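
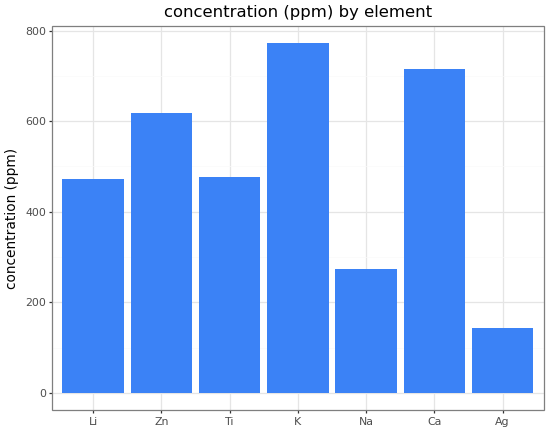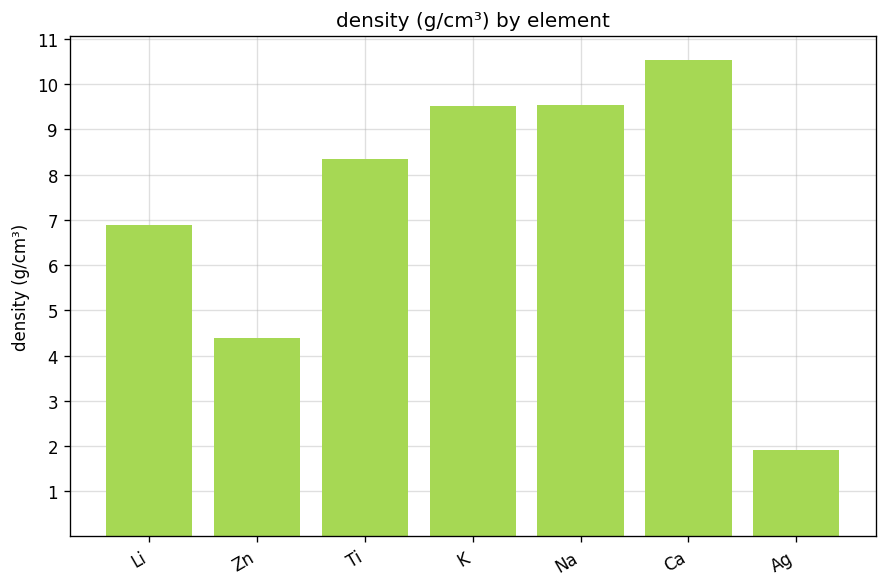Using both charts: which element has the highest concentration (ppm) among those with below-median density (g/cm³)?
Zn

Chart 2 median density (g/cm³) ≈ 8; below-median elements: Li, Zn, Ag. Among those, Zn has the highest concentration (ppm) (≈ 600).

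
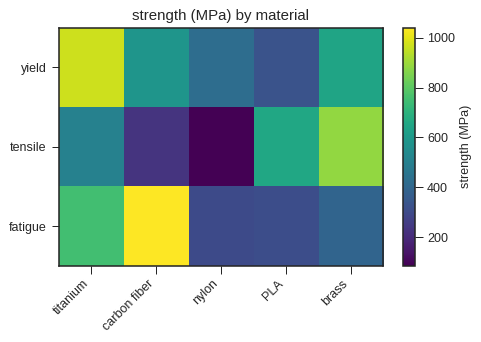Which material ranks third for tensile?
Top 4 for tensile: brass ≈ 900, PLA ≈ 700, titanium ≈ 500, carbon fiber ≈ 200.

titanium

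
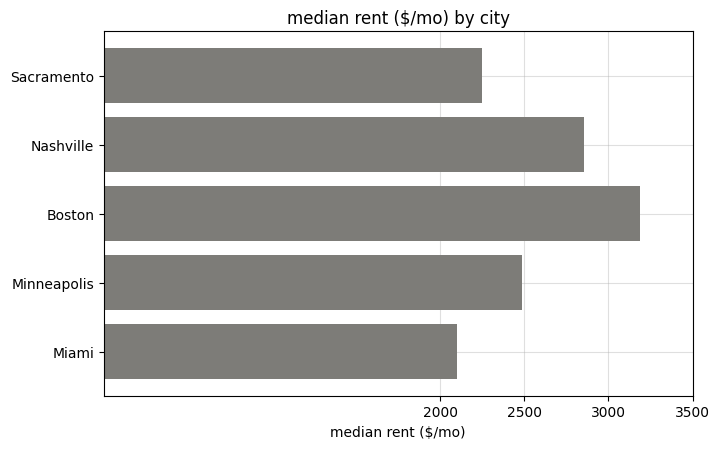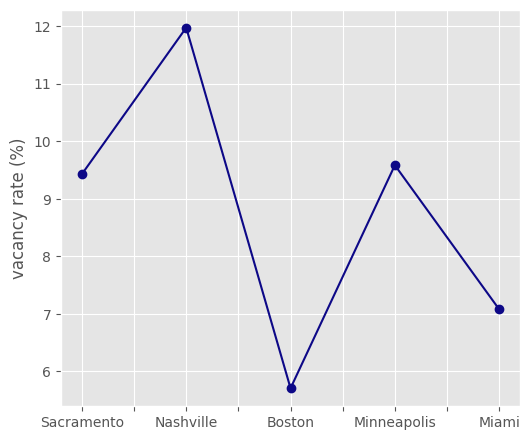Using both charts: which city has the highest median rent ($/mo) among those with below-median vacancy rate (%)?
Chart 2 median vacancy rate (%) ≈ 10; below-median cities: Boston, Miami. Among those, Boston has the highest median rent ($/mo) (≈ 3000).

Boston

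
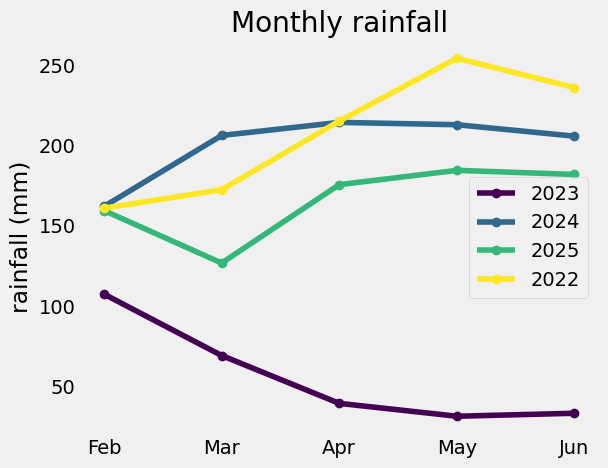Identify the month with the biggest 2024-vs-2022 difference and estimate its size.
May: 2024 ≈ 220, 2022 ≈ 260 → gap ≈ 40. Next-largest (Mar) is only ≈ 20.

May, ≈ 40 mm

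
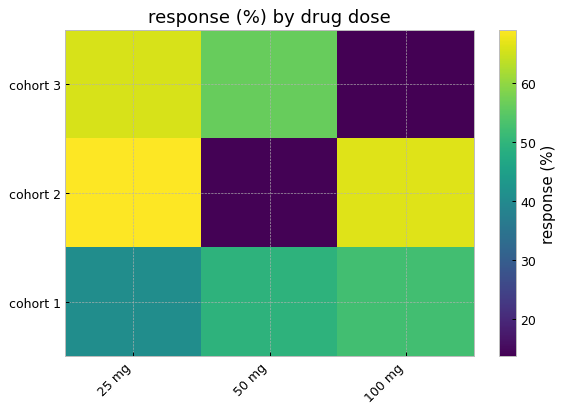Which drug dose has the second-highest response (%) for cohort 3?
50 mg

Top 3 for cohort 3: 25 mg ≈ 65, 50 mg ≈ 55, 100 mg ≈ 15.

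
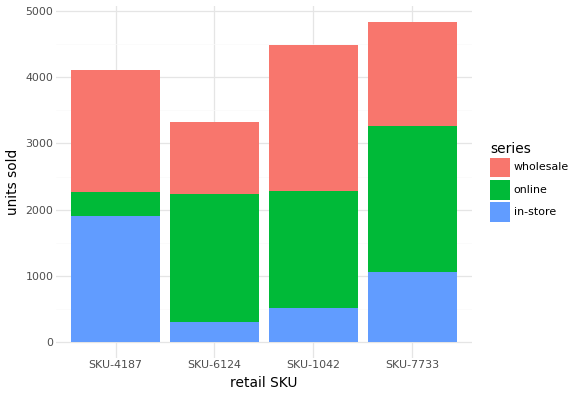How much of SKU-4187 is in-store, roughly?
in-store top ≈ 2000, bottom ≈ 0; segment ≈ 2000.

≈ 2000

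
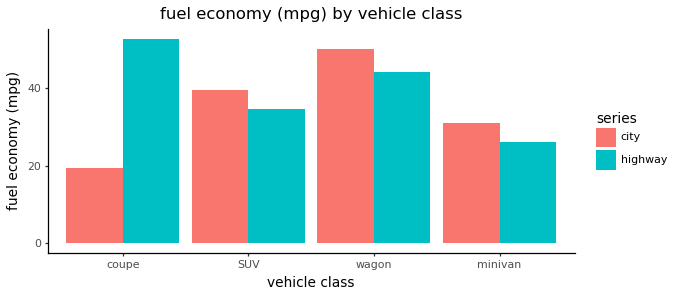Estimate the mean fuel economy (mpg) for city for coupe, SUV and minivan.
(20 + 40 + 30) / 3 ≈ 30.

≈ 30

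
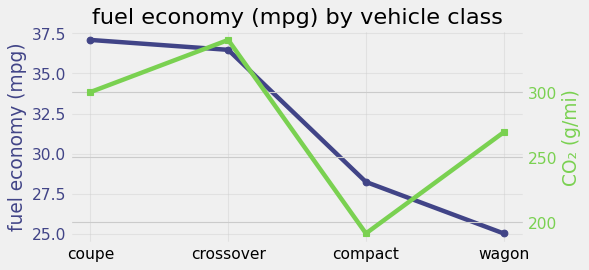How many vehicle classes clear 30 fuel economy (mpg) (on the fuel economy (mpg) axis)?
2

Above 30: coupe, crossover.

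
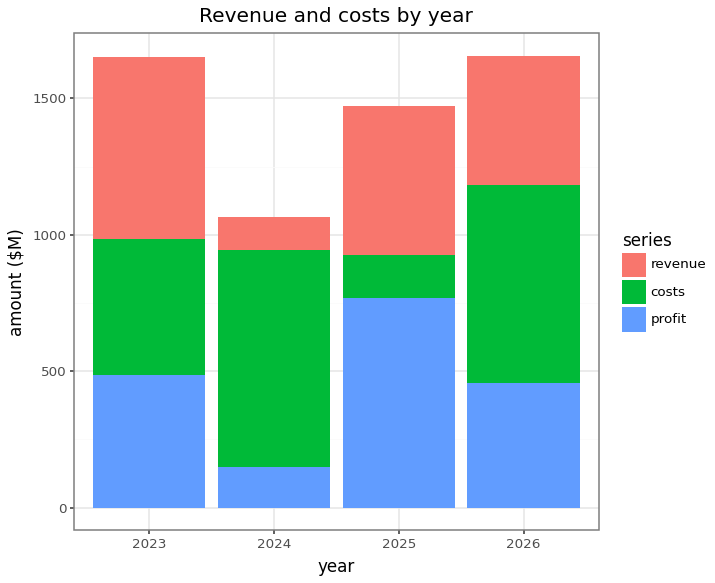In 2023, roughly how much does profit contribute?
profit top ≈ 400, bottom ≈ 0; segment ≈ 400.

≈ 400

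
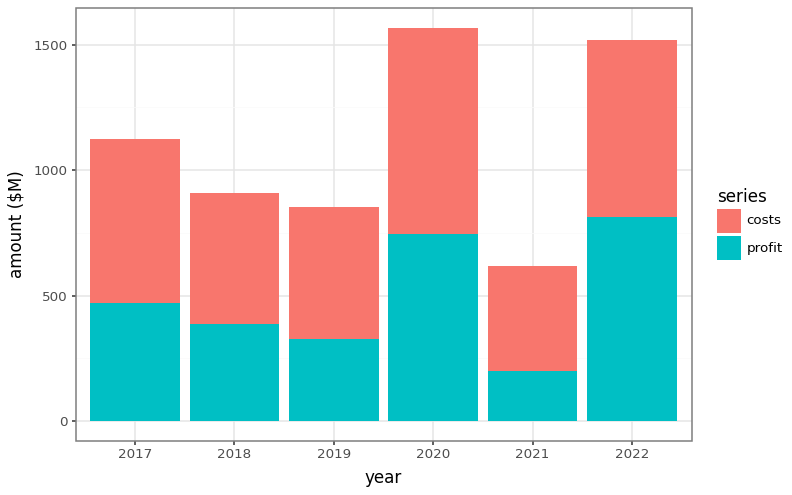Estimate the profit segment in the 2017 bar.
≈ 400

profit top ≈ 400, bottom ≈ 0; segment ≈ 400.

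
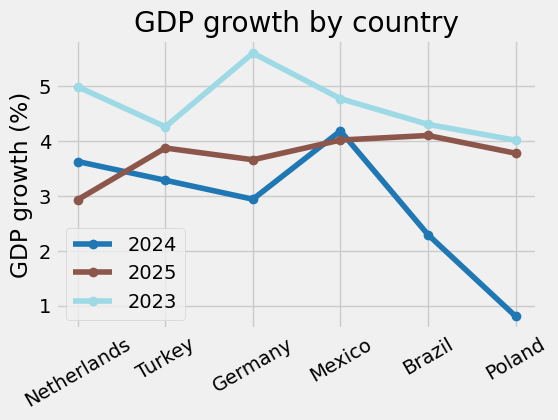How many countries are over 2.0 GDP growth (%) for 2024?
5

Above 2.0: Netherlands, Turkey, Germany, Mexico, Brazil.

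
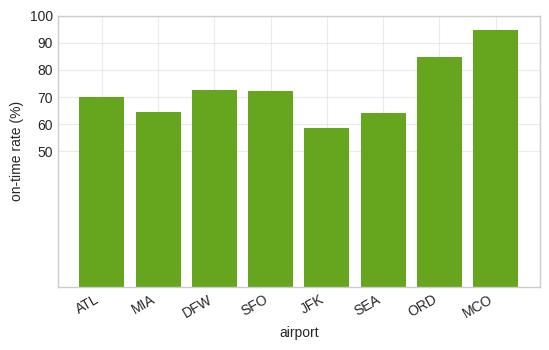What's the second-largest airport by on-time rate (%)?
ORD

Top 3: MCO ≈ 90, ORD ≈ 80, DFW ≈ 70.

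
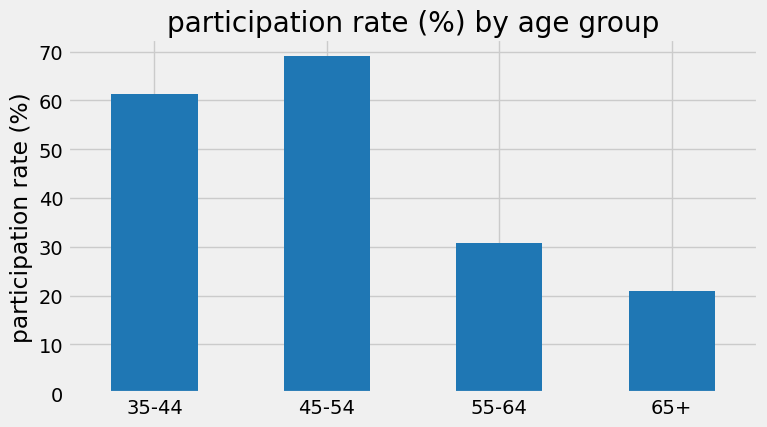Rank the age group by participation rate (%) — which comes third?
Top 4: 45-54 ≈ 70, 35-44 ≈ 60, 55-64 ≈ 30, 65+ ≈ 20.

55-64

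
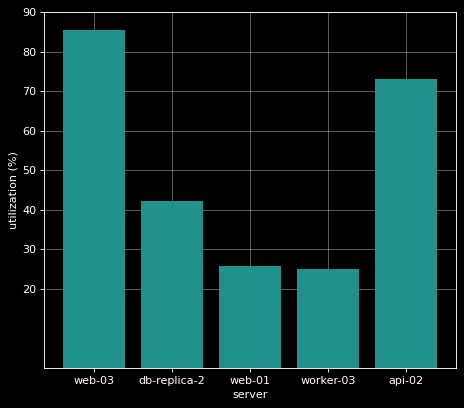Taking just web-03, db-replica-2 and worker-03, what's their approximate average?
≈ 53

(90 + 40 + 30) / 3 ≈ 53.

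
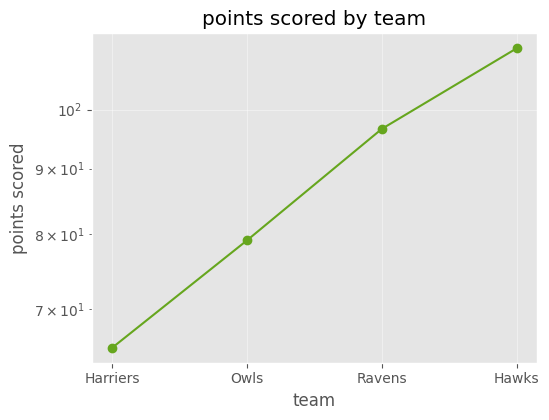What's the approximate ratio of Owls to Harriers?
Owls ≈ 80, Harriers ≈ 65; 80/65 ≈ 1.23.

≈ 1.23×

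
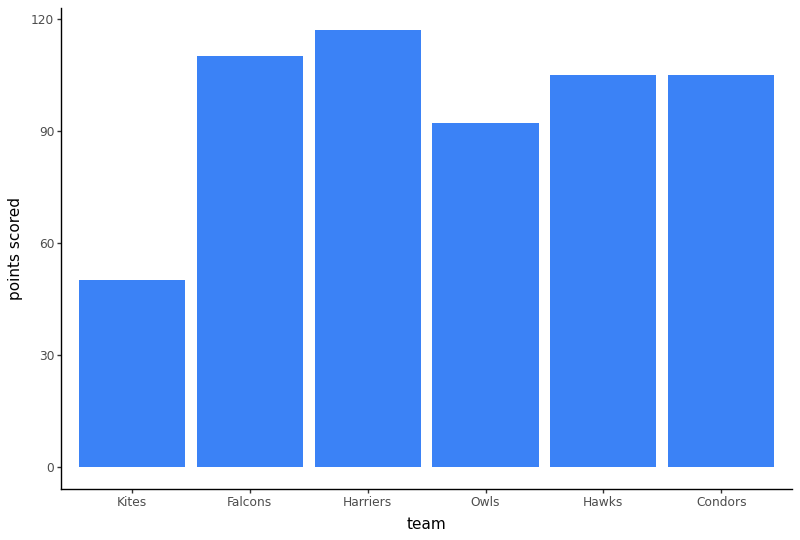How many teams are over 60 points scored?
Above 60: Falcons, Harriers, Owls, Hawks, Condors.

5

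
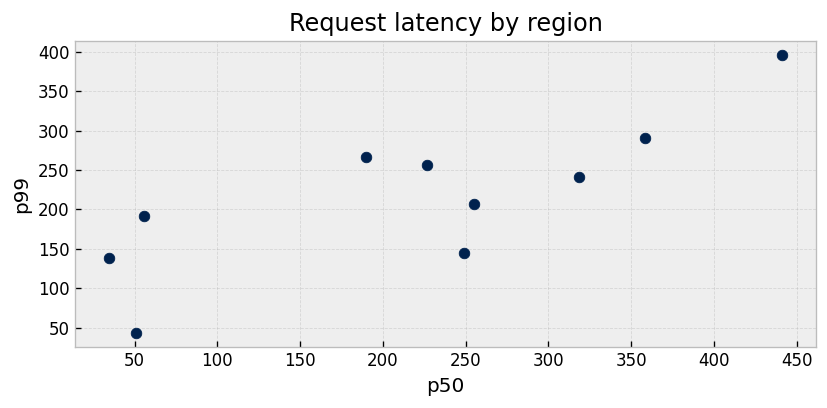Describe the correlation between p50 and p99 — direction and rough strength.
Points are positively correlated; strong (|r| ≈ 0.8).

positive, strong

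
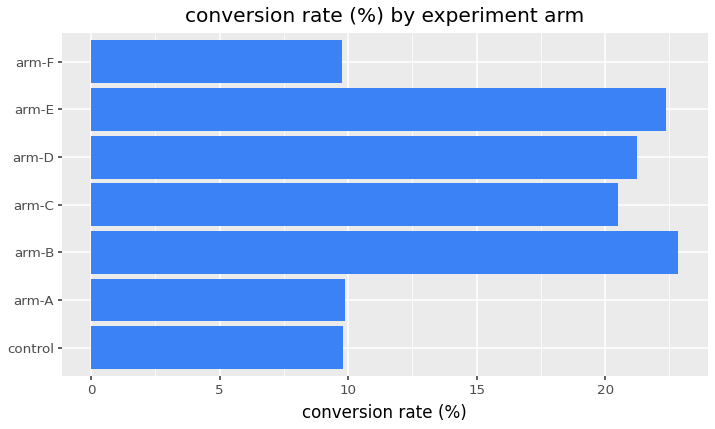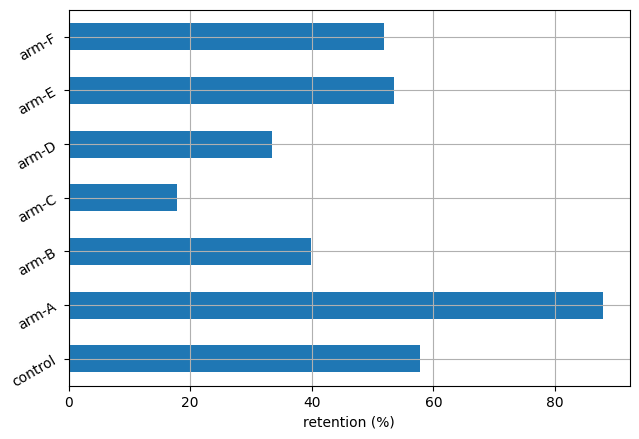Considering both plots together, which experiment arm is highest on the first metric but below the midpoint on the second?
Chart 2 median retention (%) ≈ 50; below-median experiment arms: arm-B, arm-C, arm-D. Among those, arm-B has the highest conversion rate (%) (≈ 25).

arm-B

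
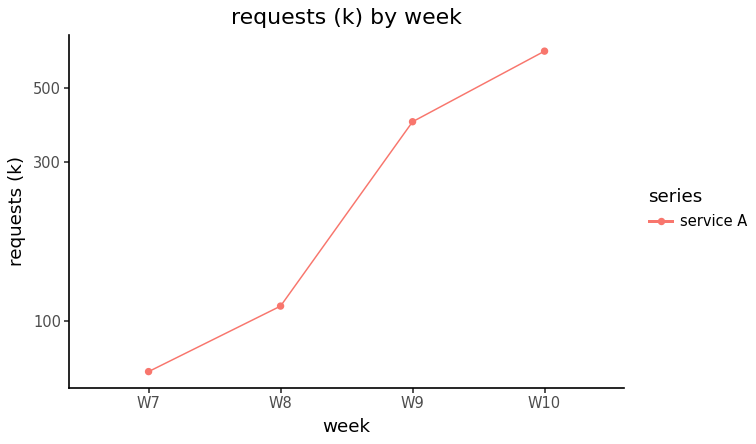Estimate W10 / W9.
≈ 1.62×

W10 ≈ 650, W9 ≈ 400; 650/400 ≈ 1.62.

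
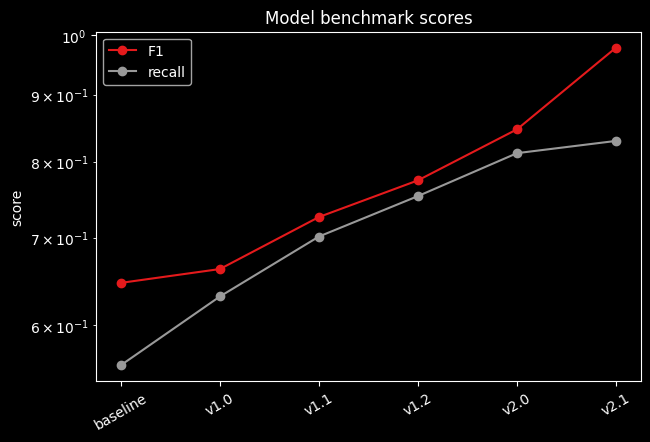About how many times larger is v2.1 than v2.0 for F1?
v2.1 ≈ 1.00, v2.0 ≈ 0.85; 1.00/0.85 ≈ 1.18.

≈ 1.18×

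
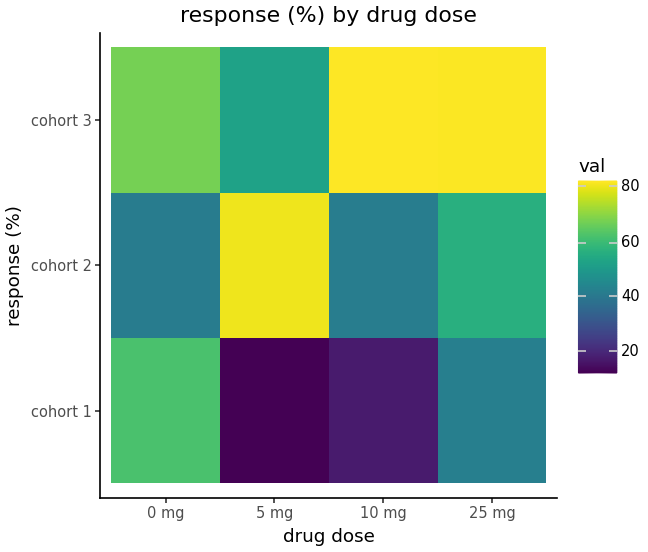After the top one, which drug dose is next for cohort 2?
Top 3 for cohort 2: 5 mg ≈ 80, 25 mg ≈ 60, 10 mg ≈ 40.

25 mg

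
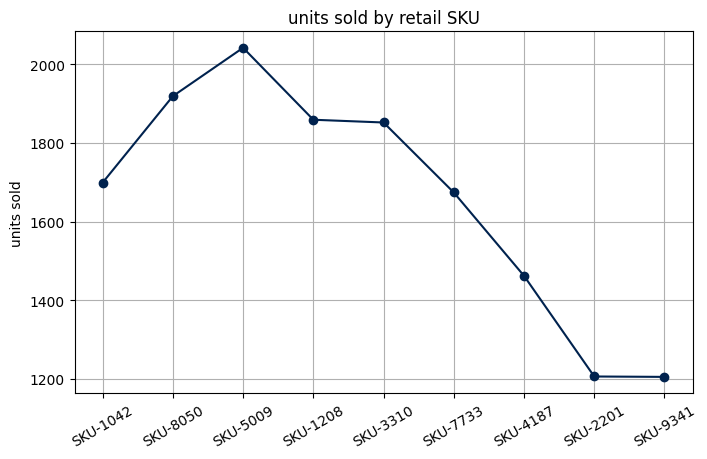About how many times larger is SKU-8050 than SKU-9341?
≈ 1.58×

SKU-8050 ≈ 1900, SKU-9341 ≈ 1200; 1900/1200 ≈ 1.58.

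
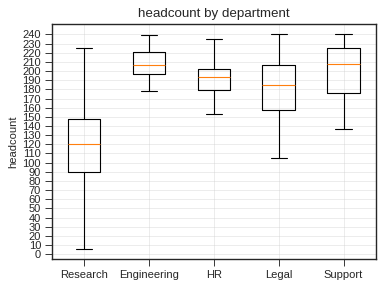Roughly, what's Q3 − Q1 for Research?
≈ 60

Q3 ≈ 150, Q1 ≈ 90; IQR ≈ 60.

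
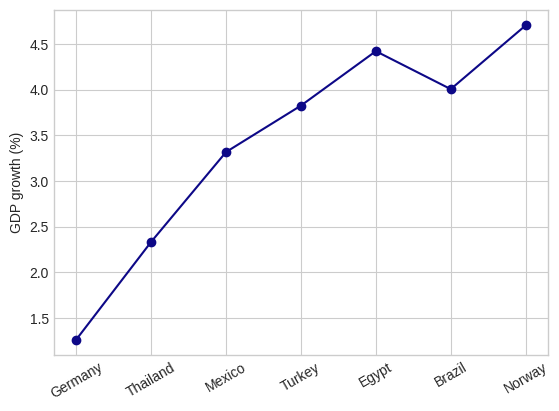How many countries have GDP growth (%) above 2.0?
Above 2.0: Thailand, Mexico, Turkey, Egypt, Brazil, Norway.

6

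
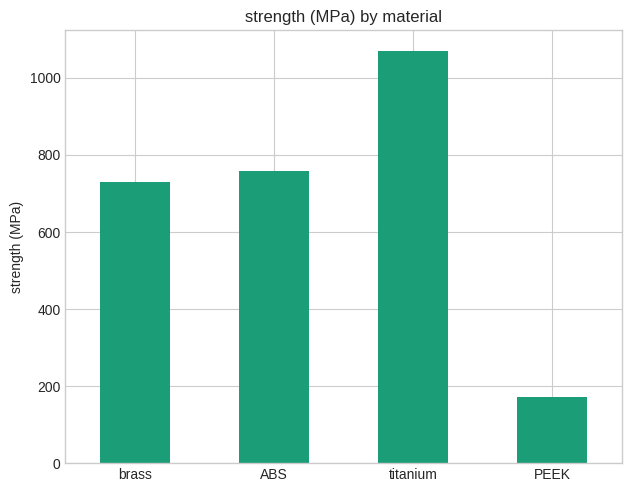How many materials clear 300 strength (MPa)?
3

Above 300: brass, ABS, titanium.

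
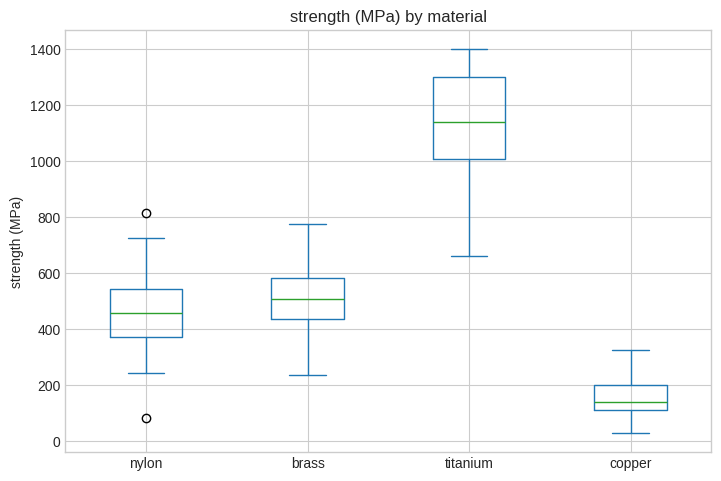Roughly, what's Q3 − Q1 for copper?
Q3 ≈ 200, Q1 ≈ 100; IQR ≈ 100.

≈ 100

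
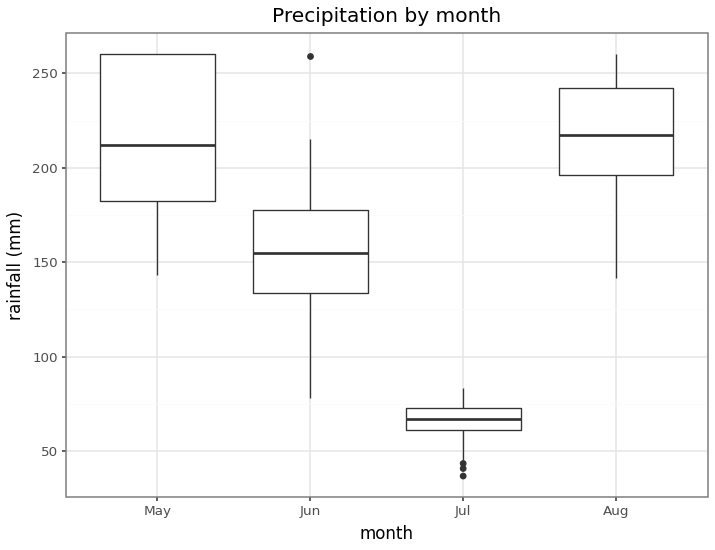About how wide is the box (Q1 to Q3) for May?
Q3 ≈ 260, Q1 ≈ 180; IQR ≈ 80.

≈ 80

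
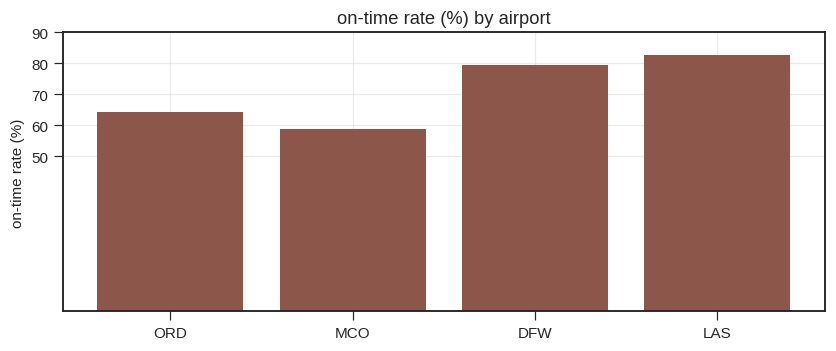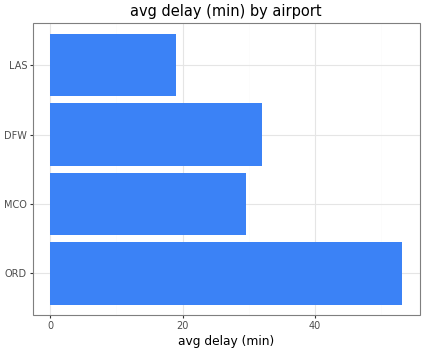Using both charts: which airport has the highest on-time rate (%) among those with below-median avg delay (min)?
Chart 2 median avg delay (min) ≈ 30; below-median airports: MCO, LAS. Among those, LAS has the highest on-time rate (%) (≈ 80).

LAS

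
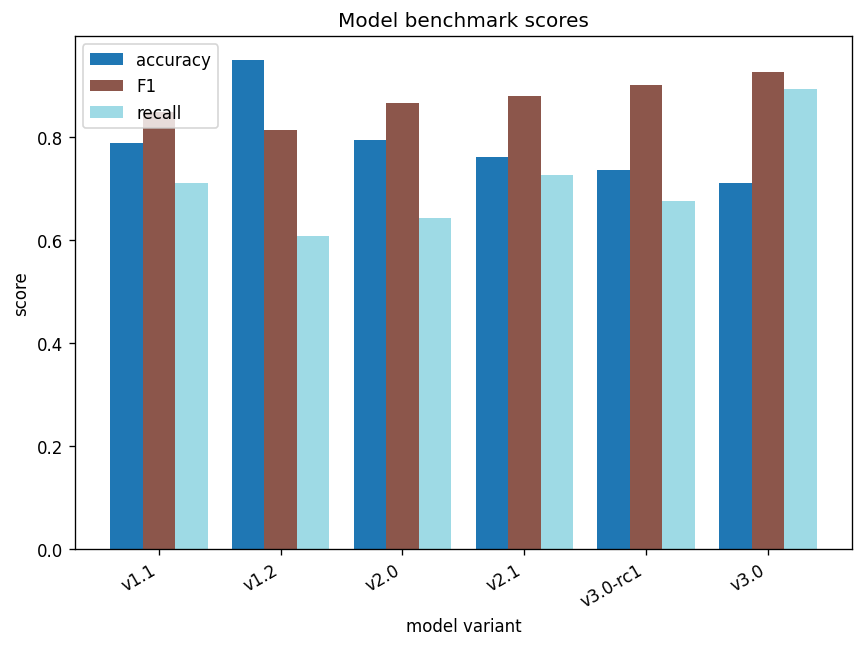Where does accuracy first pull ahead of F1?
v1.1: accuracy ≈ 0.8 vs F1 ≈ 0.8 (not yet); v1.2: accuracy ≈ 0.9 vs F1 ≈ 0.8 (first crossover).

v1.2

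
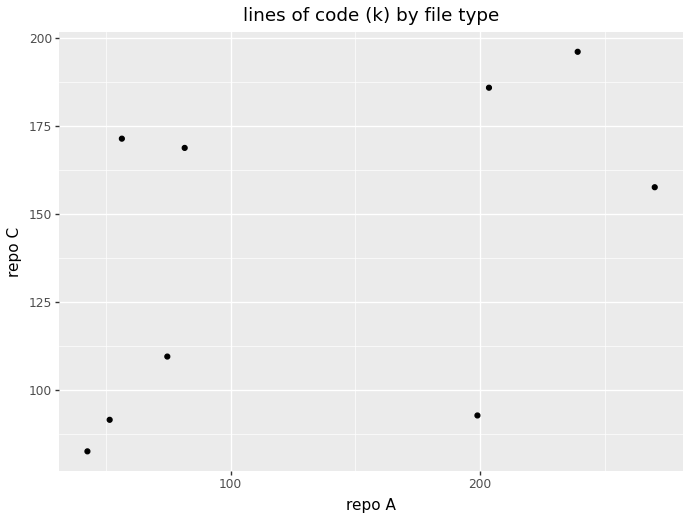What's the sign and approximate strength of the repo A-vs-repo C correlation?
positive, moderate

Points are positively correlated; moderate (|r| ≈ 0.5).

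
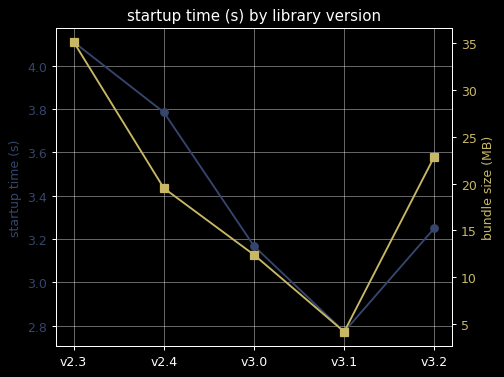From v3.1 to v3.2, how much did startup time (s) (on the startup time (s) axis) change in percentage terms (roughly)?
≈ +14.3%

v3.1 ≈ 2.8, v3.2 ≈ 3.2; (3.2 − 2.8) / 2.8 ≈ +14.3%.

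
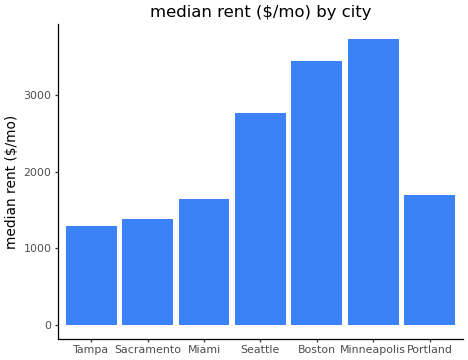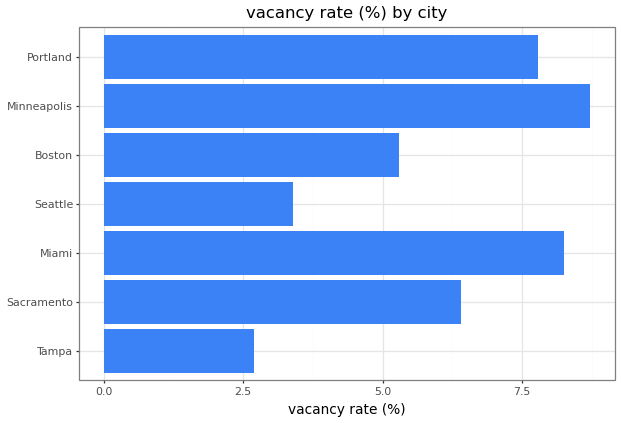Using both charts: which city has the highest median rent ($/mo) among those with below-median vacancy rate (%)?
Boston

Chart 2 median vacancy rate (%) ≈ 6; below-median cities: Tampa, Seattle, Boston. Among those, Boston has the highest median rent ($/mo) (≈ 3500).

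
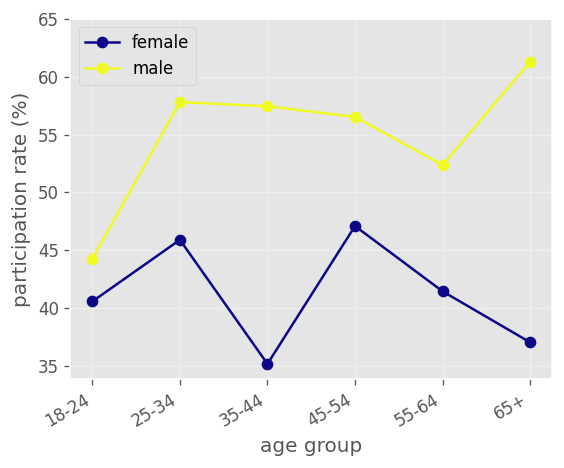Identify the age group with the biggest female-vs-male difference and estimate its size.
65+: female ≈ 35, male ≈ 60 → gap ≈ 25. Next-largest (35-44) is only ≈ 20.

65+, ≈ 25 %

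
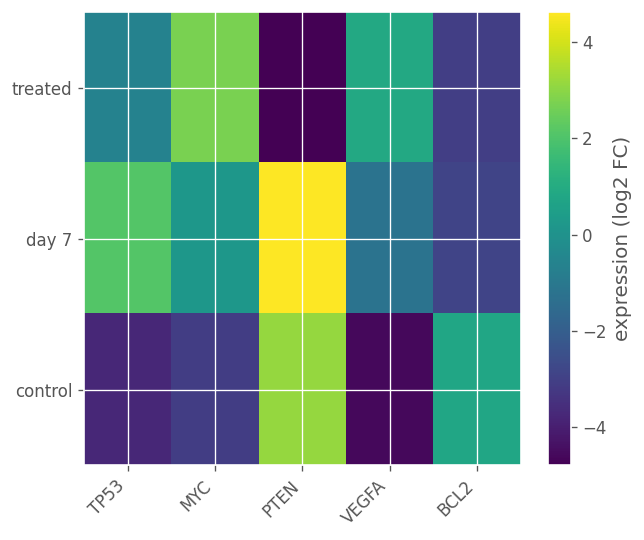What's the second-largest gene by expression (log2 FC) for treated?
VEGFA

Top 3 for treated: MYC ≈ 3, VEGFA ≈ 1, TP53 ≈ -1.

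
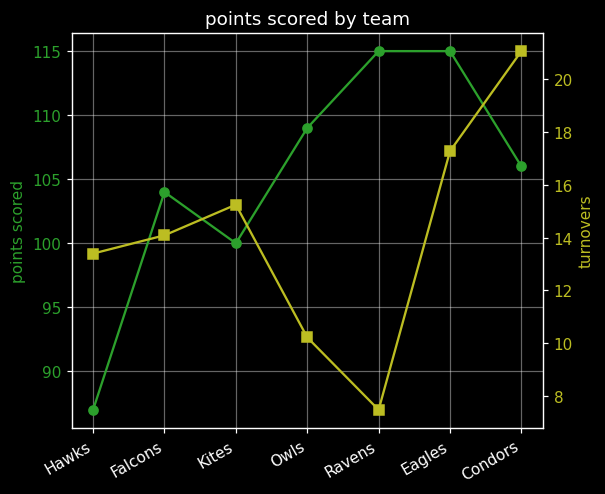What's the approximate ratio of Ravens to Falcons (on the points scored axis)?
Ravens ≈ 115, Falcons ≈ 105; 115/105 ≈ 1.1.

≈ 1.1×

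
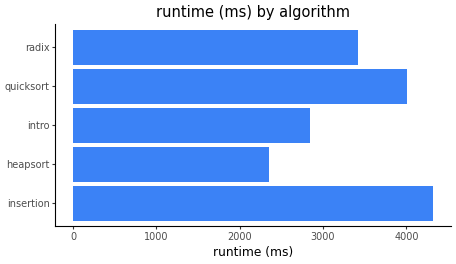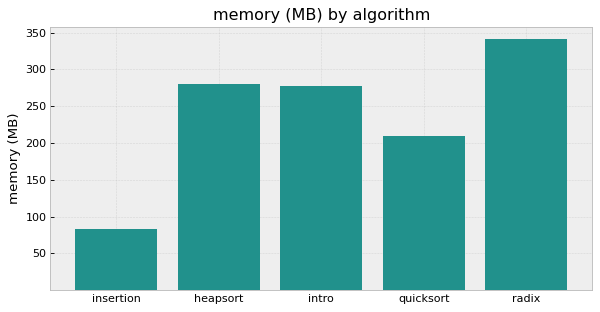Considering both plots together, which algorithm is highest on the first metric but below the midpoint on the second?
Chart 2 median memory (MB) ≈ 300; below-median algorithms: insertion, quicksort. Among those, insertion has the highest runtime (ms) (≈ 4500).

insertion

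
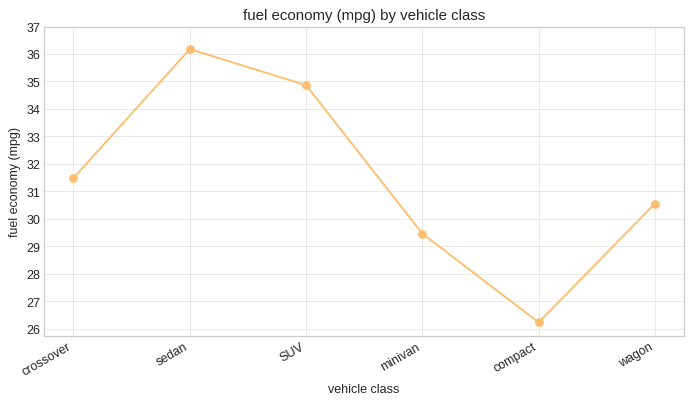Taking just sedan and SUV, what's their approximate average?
(36 + 35) / 2 ≈ 36.

≈ 36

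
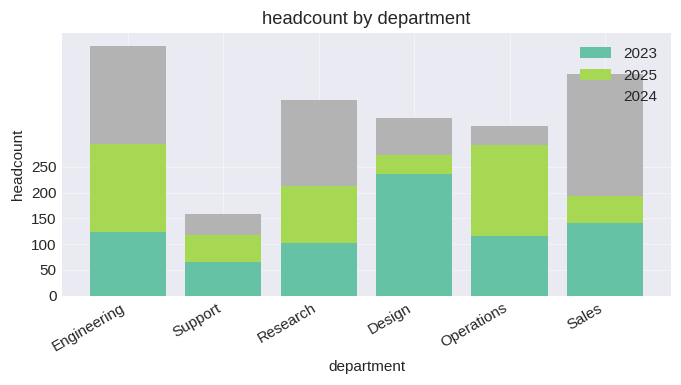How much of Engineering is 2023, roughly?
≈ 100

2023 top ≈ 100, bottom ≈ 0; segment ≈ 100.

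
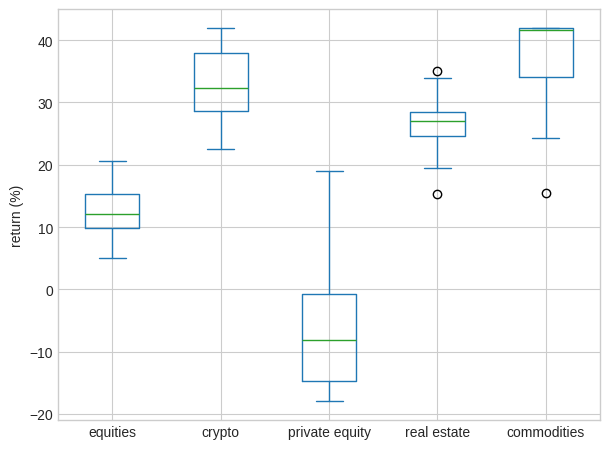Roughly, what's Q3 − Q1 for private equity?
≈ 15

Q3 ≈ 0, Q1 ≈ -15; IQR ≈ 15.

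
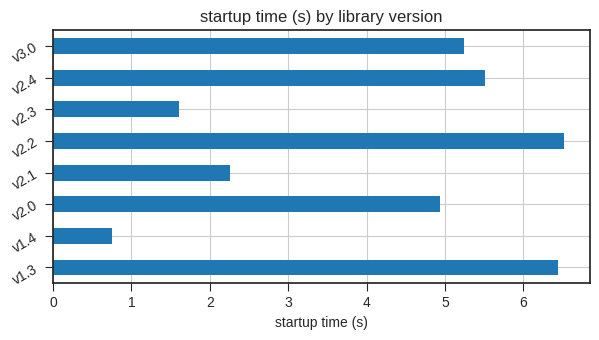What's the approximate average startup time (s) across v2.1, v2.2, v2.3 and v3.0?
(2 + 7 + 2 + 5) / 4 ≈ 4.

≈ 4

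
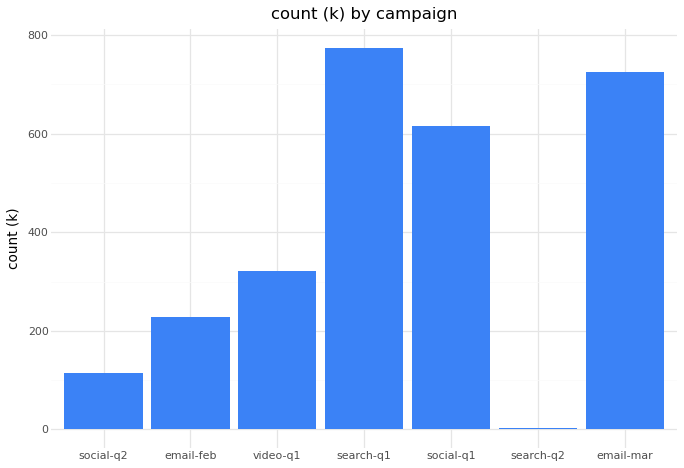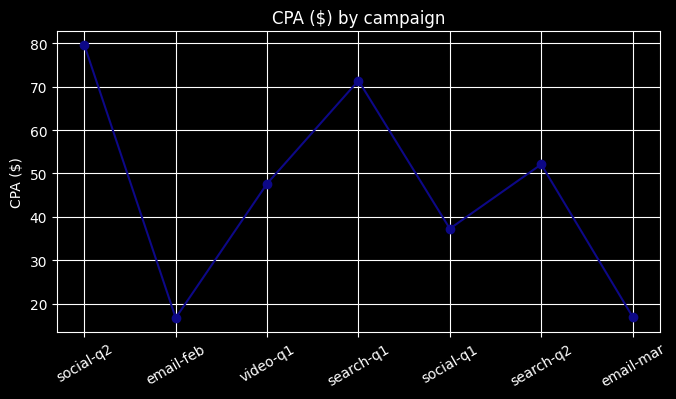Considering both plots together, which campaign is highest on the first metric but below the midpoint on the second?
email-mar

Chart 2 median CPA ($) ≈ 50; below-median campaigns: email-feb, social-q1, email-mar. Among those, email-mar has the highest count (k) (≈ 700).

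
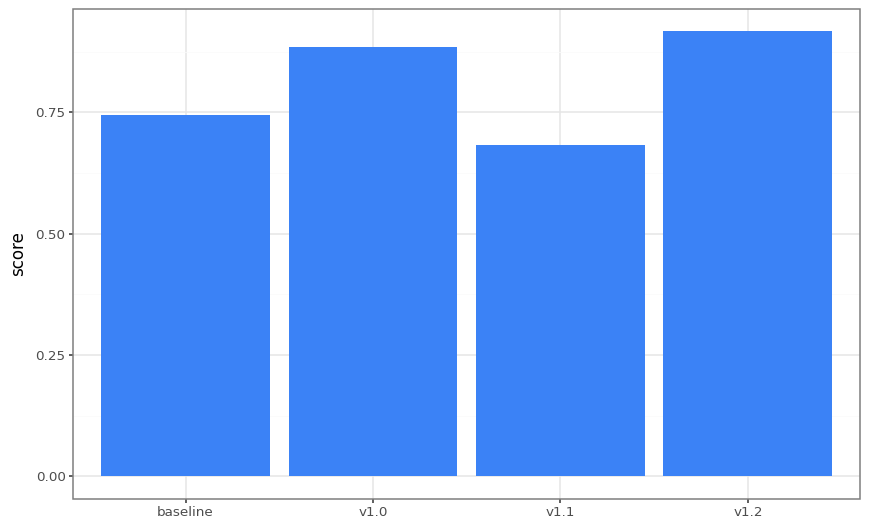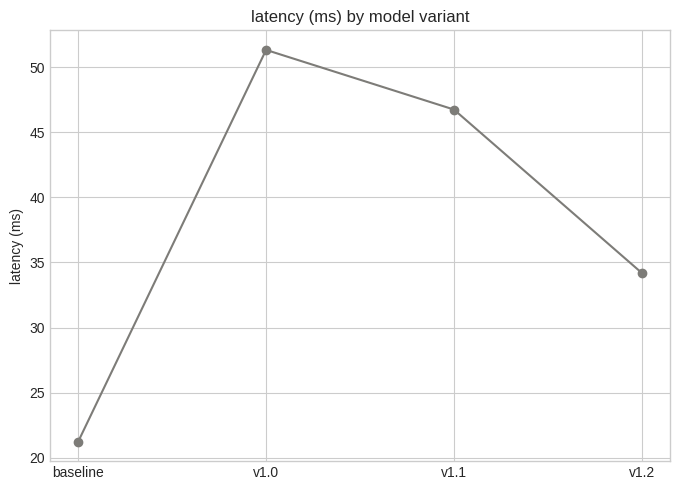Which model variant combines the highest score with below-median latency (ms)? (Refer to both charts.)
v1.2

Chart 2 median latency (ms) ≈ 40; below-median model variants: baseline, v1.2. Among those, v1.2 has the highest score (≈ 0.9).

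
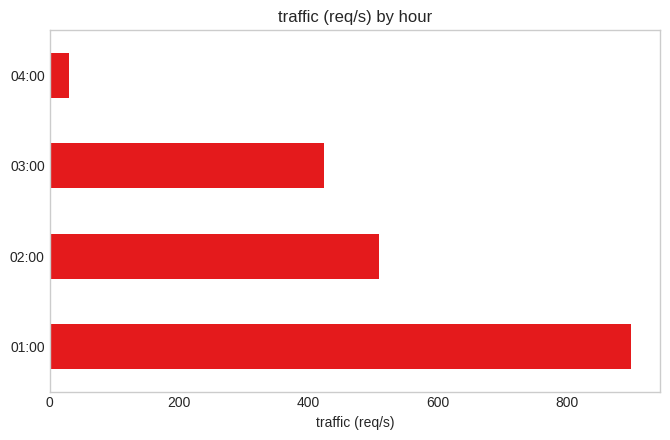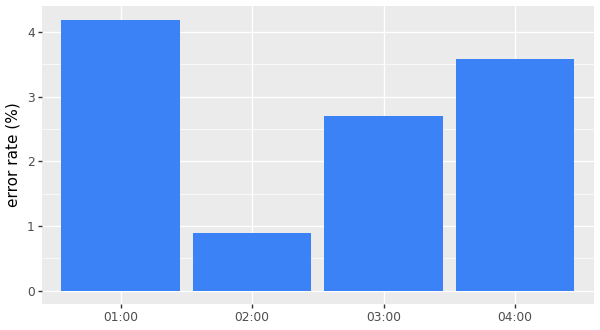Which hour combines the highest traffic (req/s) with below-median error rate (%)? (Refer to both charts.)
Chart 2 median error rate (%) ≈ 3; below-median hours: 02:00, 03:00. Among those, 02:00 has the highest traffic (req/s) (≈ 500).

02:00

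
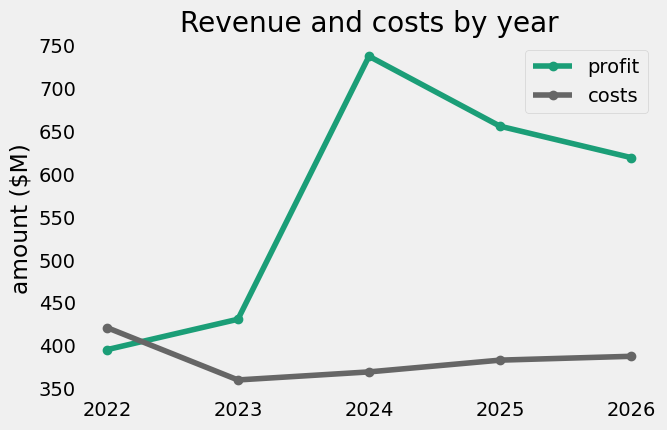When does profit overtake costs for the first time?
2023

2022: profit ≈ 400 vs costs ≈ 400 (not yet); 2023: profit ≈ 450 vs costs ≈ 350 (first crossover).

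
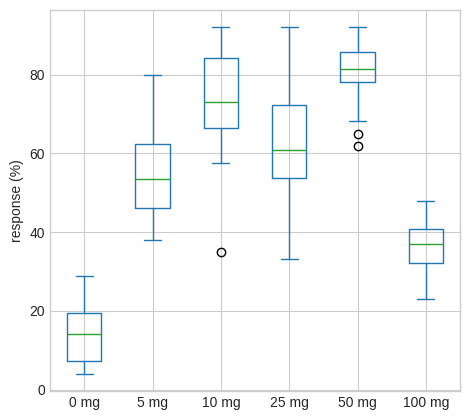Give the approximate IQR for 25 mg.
Q3 ≈ 70, Q1 ≈ 50; IQR ≈ 20.

≈ 20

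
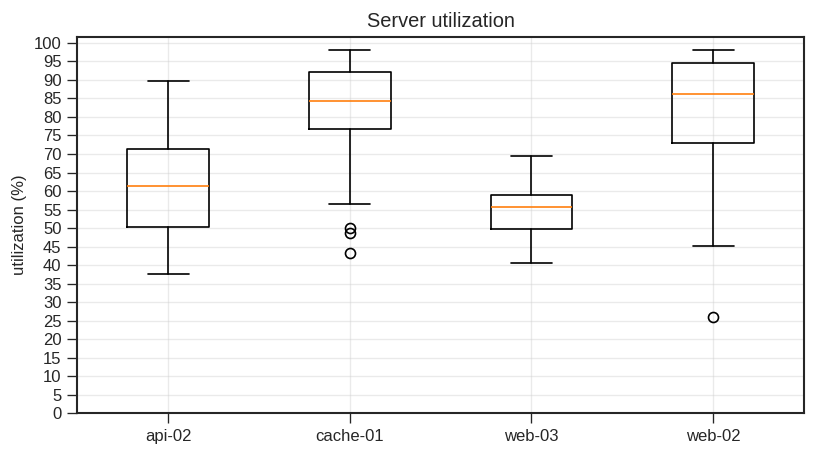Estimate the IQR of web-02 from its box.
Q3 ≈ 95, Q1 ≈ 75; IQR ≈ 20.

≈ 20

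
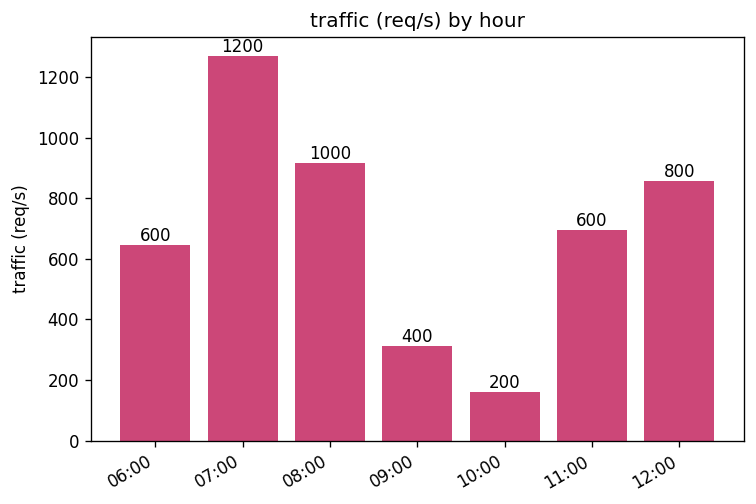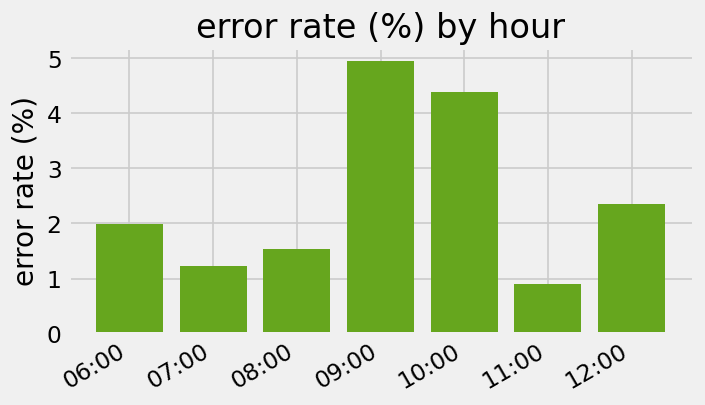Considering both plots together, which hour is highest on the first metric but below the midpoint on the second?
07:00

Chart 2 median error rate (%) ≈ 2; below-median hours: 07:00, 08:00, 11:00. Among those, 07:00 has the highest traffic (req/s) (≈ 1200).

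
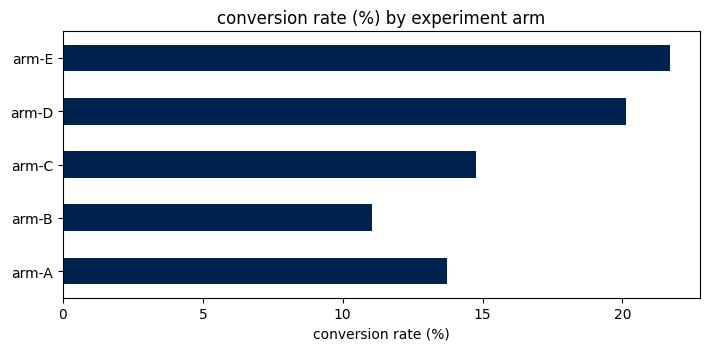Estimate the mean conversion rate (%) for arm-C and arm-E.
(14 + 22) / 2 ≈ 18.

≈ 18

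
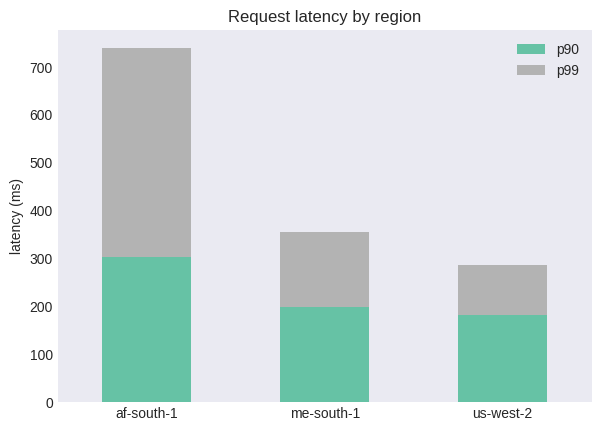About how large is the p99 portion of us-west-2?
p99 top ≈ 300, bottom ≈ 200; segment ≈ 100.

≈ 100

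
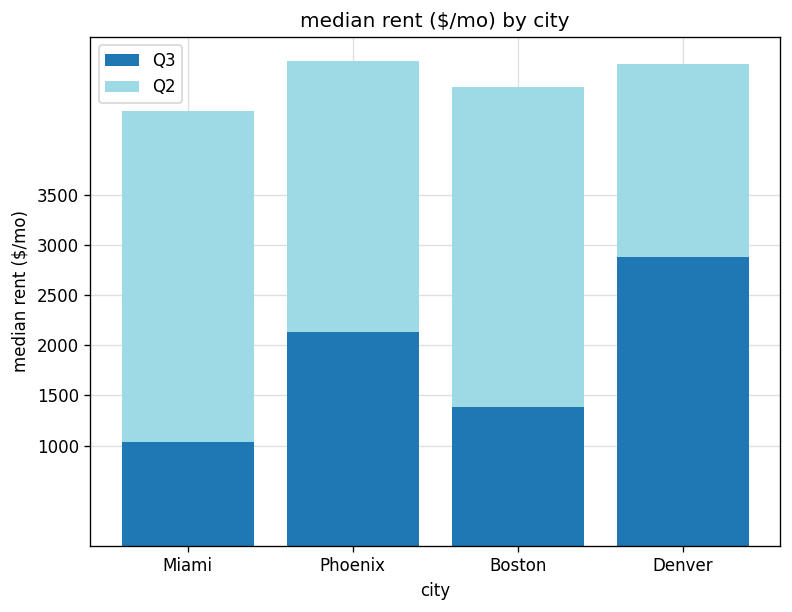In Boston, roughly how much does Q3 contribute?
≈ 1500

Q3 top ≈ 1500, bottom ≈ 0; segment ≈ 1500.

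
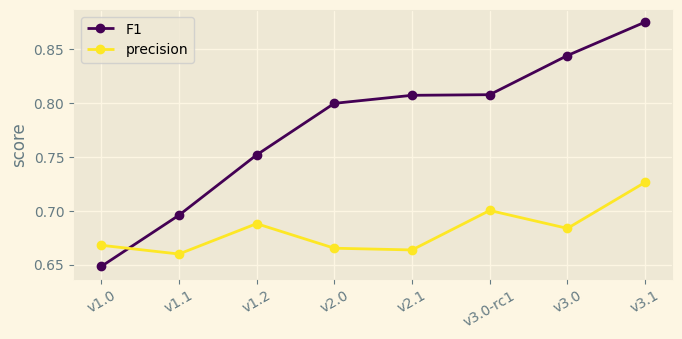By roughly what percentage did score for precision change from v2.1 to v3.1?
≈ +9.1%

v2.1 ≈ 0.66, v3.1 ≈ 0.72; (0.72 − 0.66) / 0.66 ≈ +9.1%.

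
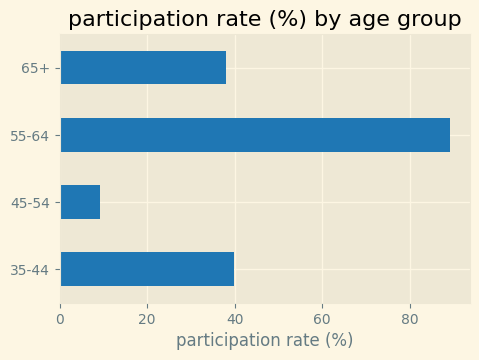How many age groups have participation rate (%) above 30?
Above 30: 35-44, 55-64, 65+.

3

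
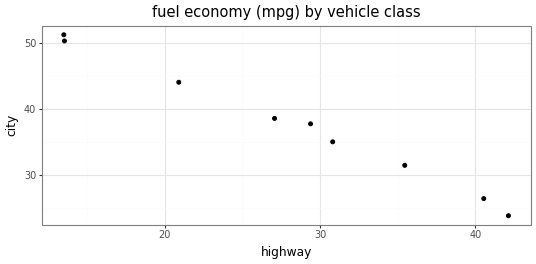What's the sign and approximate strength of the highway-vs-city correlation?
negative, strong

Points are negatively correlated; strong (|r| ≈ 1.0).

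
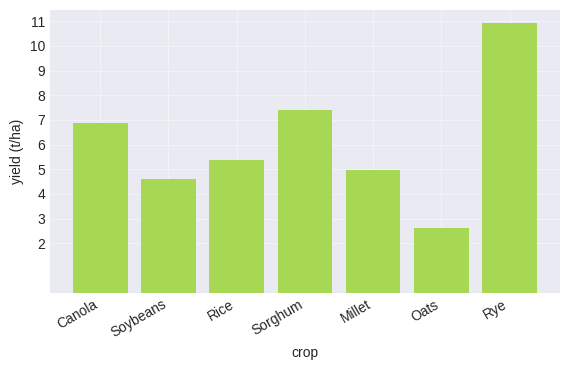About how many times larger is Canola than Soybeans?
≈ 1.4×

Canola ≈ 7, Soybeans ≈ 5; 7/5 ≈ 1.4.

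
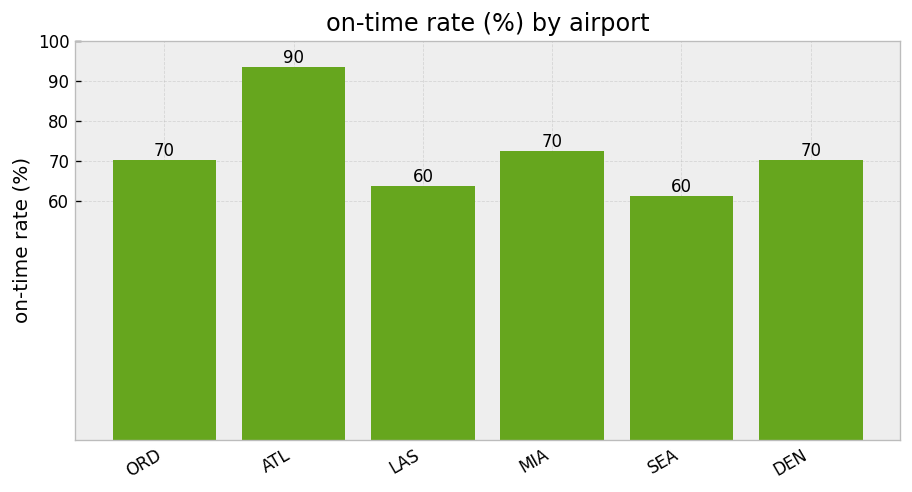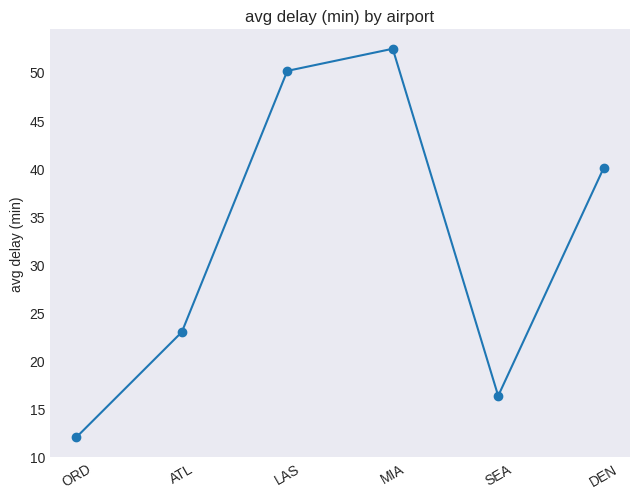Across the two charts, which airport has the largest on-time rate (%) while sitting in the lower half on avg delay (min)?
ATL

Chart 2 median avg delay (min) ≈ 30; below-median airports: ORD, ATL, SEA. Among those, ATL has the highest on-time rate (%) (≈ 90).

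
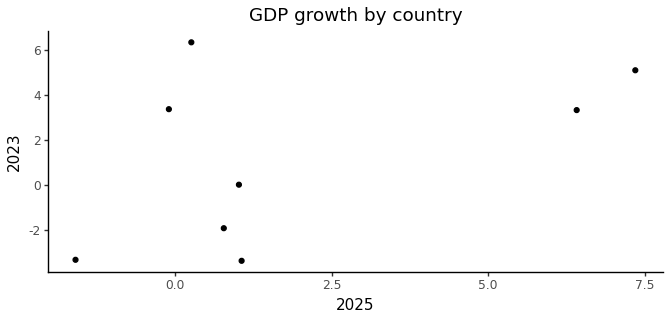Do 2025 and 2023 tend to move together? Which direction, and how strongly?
Points are positively correlated; moderate (|r| ≈ 0.5).

positive, moderate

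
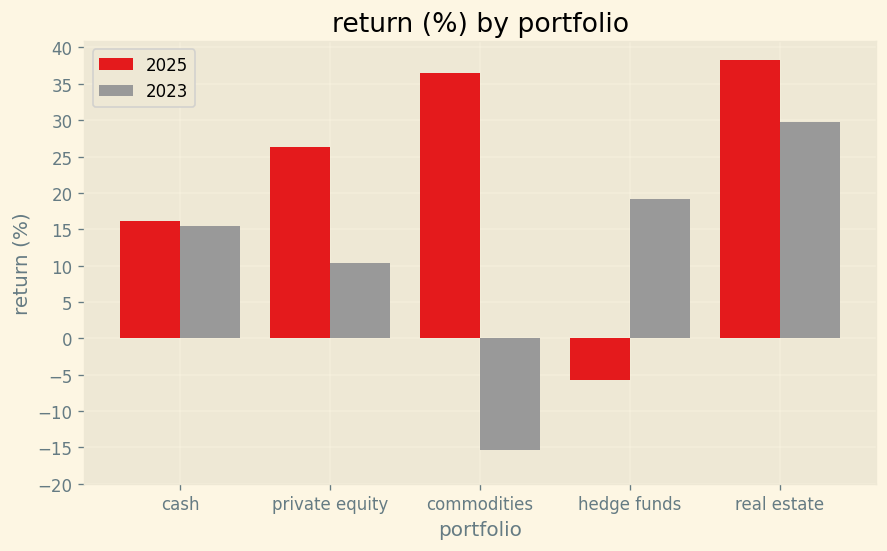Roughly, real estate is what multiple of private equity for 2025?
≈ 1.6×

real estate ≈ 40, private equity ≈ 25; 40/25 ≈ 1.6.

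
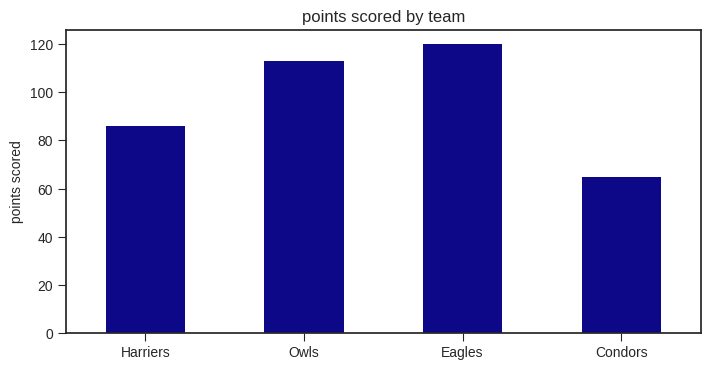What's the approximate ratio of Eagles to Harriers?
≈ 1.33×

Eagles ≈ 120, Harriers ≈ 90; 120/90 ≈ 1.33.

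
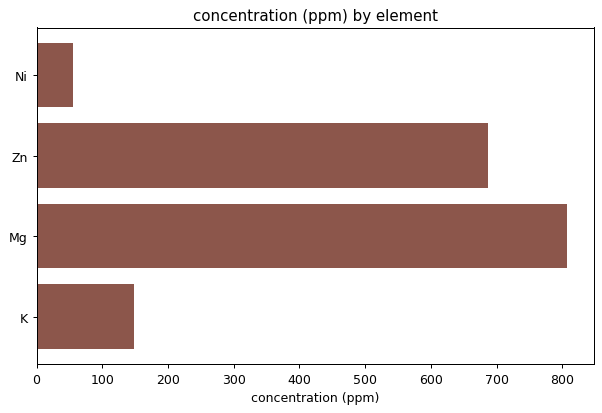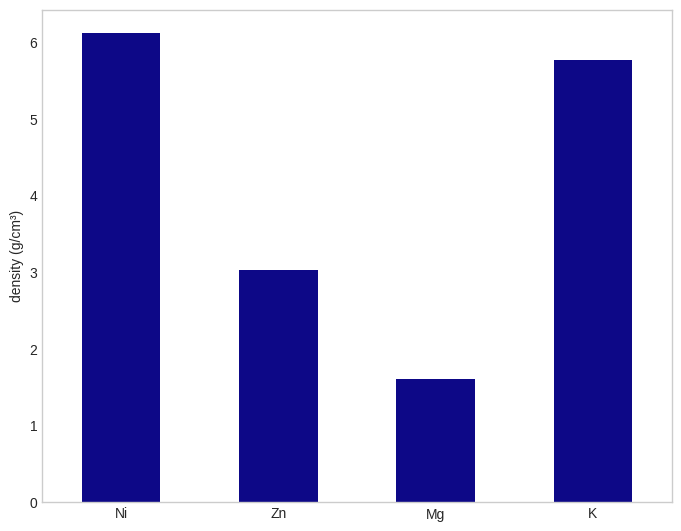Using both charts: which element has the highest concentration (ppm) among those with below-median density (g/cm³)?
Chart 2 median density (g/cm³) ≈ 4; below-median elements: Zn, Mg. Among those, Mg has the highest concentration (ppm) (≈ 800).

Mg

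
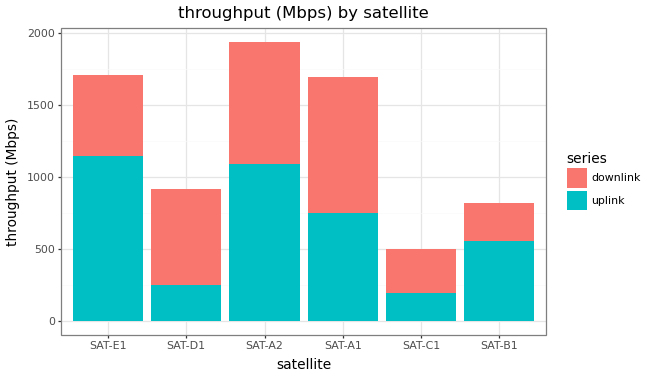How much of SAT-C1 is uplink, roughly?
uplink top ≈ 200, bottom ≈ 0; segment ≈ 200.

≈ 200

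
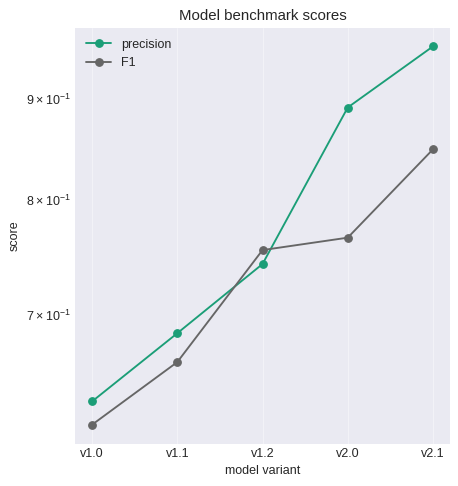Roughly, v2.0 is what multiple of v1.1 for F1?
≈ 1.15×

v2.0 ≈ 0.75, v1.1 ≈ 0.65; 0.75/0.65 ≈ 1.15.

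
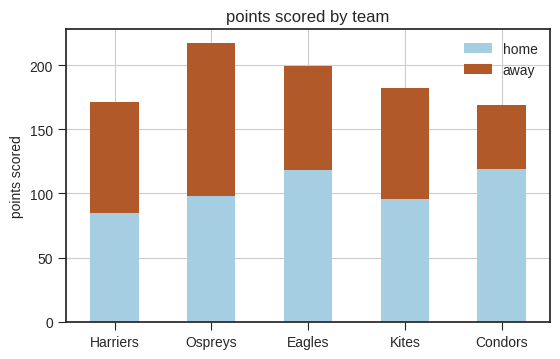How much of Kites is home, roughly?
home top ≈ 100, bottom ≈ 0; segment ≈ 100.

≈ 100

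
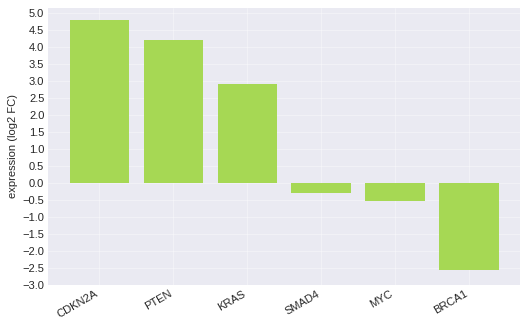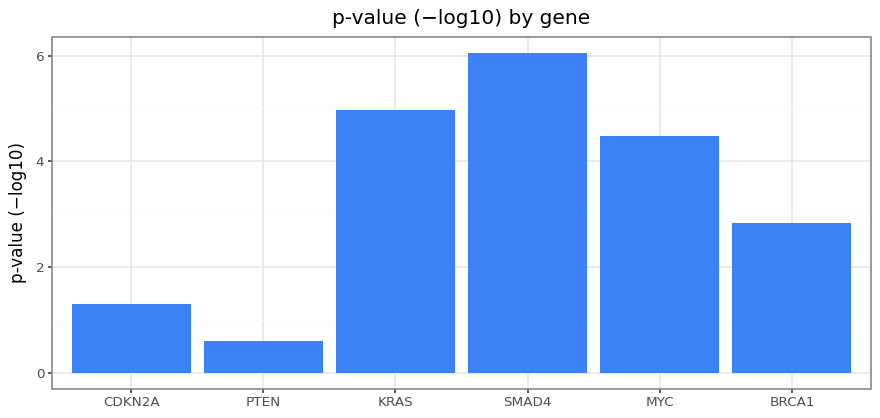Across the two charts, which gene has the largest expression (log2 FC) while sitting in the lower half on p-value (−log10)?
CDKN2A

Chart 2 median p-value (−log10) ≈ 4; below-median genes: CDKN2A, PTEN, BRCA1. Among those, CDKN2A has the highest expression (log2 FC) (≈ 5).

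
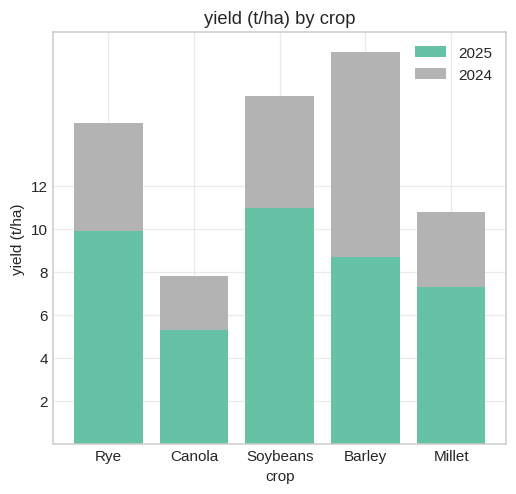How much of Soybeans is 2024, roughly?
2024 top ≈ 16, bottom ≈ 10; segment ≈ 6.

≈ 6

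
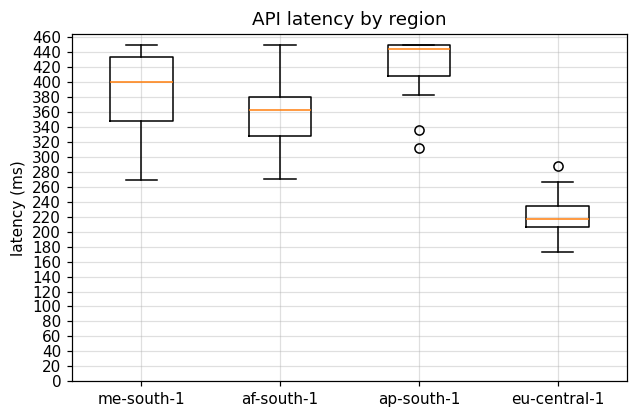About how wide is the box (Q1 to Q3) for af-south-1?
Q3 ≈ 380, Q1 ≈ 320; IQR ≈ 60.

≈ 60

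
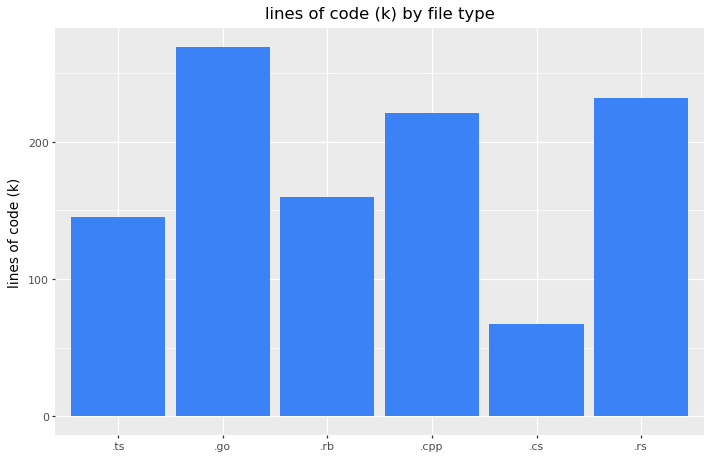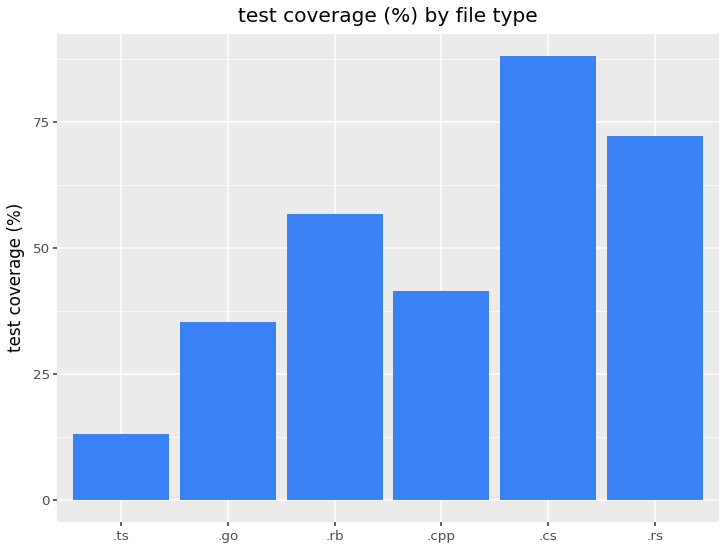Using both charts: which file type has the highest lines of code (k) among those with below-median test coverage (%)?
Chart 2 median test coverage (%) ≈ 50; below-median file types: .ts, .go, .cpp. Among those, .go has the highest lines of code (k) (≈ 275).

.go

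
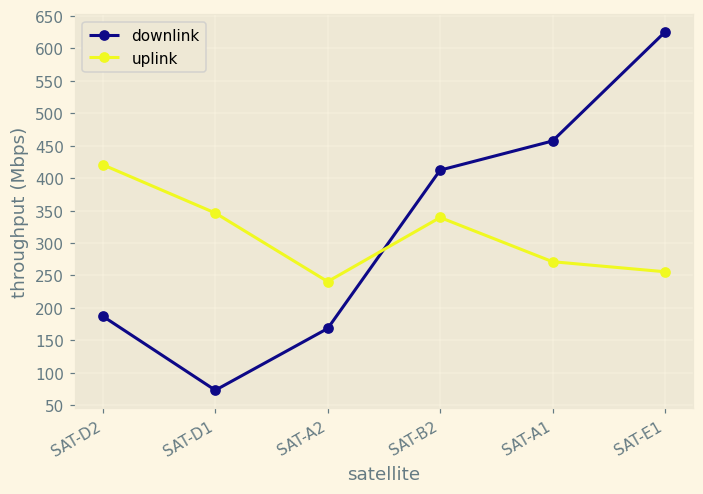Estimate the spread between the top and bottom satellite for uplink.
Max SAT-D2 ≈ 400, min SAT-A2 ≈ 250; range ≈ 150.

≈ 150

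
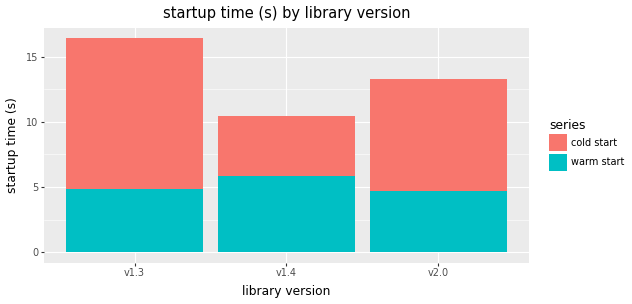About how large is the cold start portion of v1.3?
cold start top ≈ 16, bottom ≈ 4; segment ≈ 12.

≈ 12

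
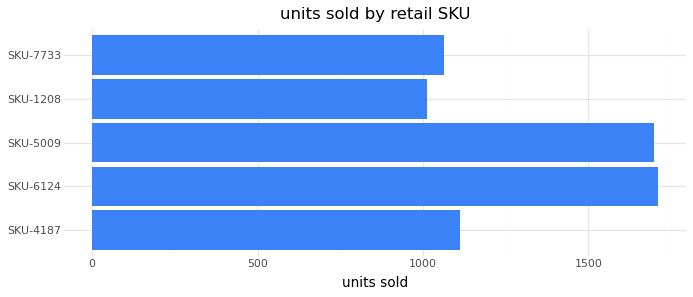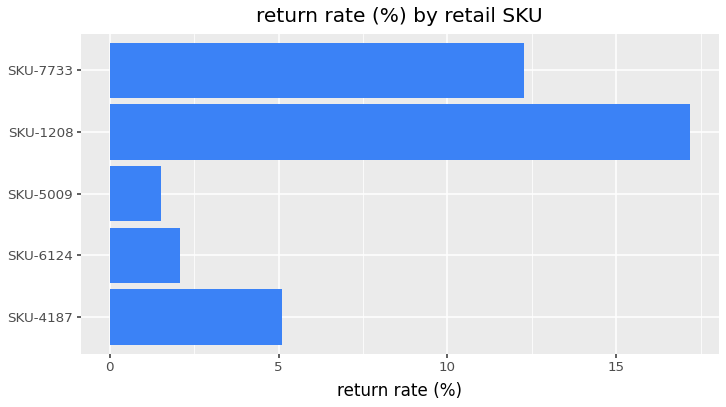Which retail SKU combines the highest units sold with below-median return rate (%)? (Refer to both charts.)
Chart 2 median return rate (%) ≈ 6; below-median retail SKUs: SKU-6124, SKU-5009. Among those, SKU-6124 has the highest units sold (≈ 1800).

SKU-6124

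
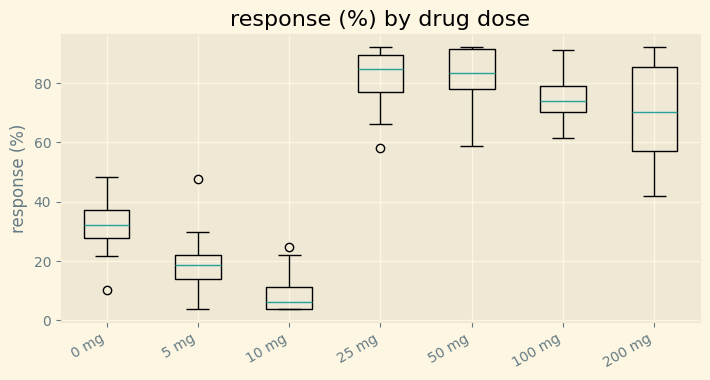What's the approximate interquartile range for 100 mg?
≈ 10

Q3 ≈ 80, Q1 ≈ 70; IQR ≈ 10.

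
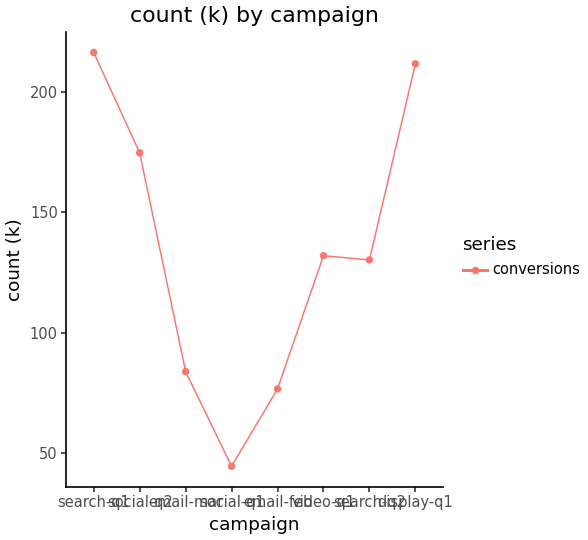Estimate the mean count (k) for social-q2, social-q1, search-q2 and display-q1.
≈ 145

(180 + 40 + 140 + 220) / 4 ≈ 145.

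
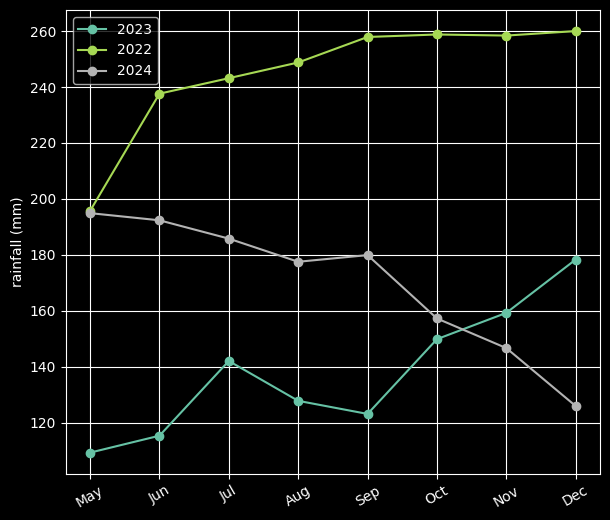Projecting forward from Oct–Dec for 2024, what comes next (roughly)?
Last three: 160, 140, 120 → slope ≈ -20/step → next ≈ 100.

≈ 100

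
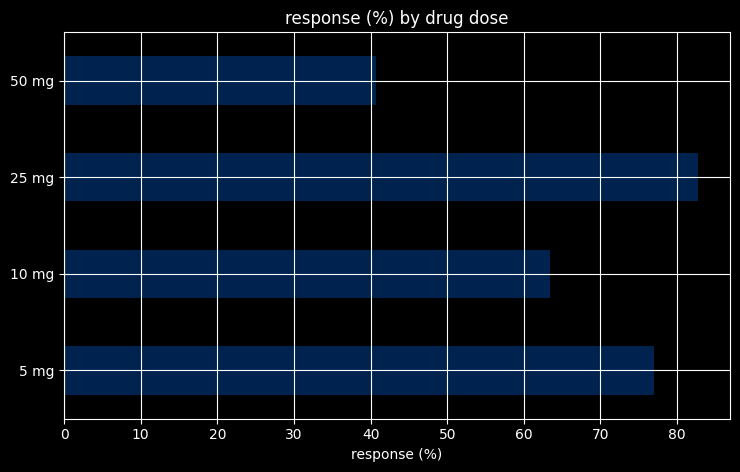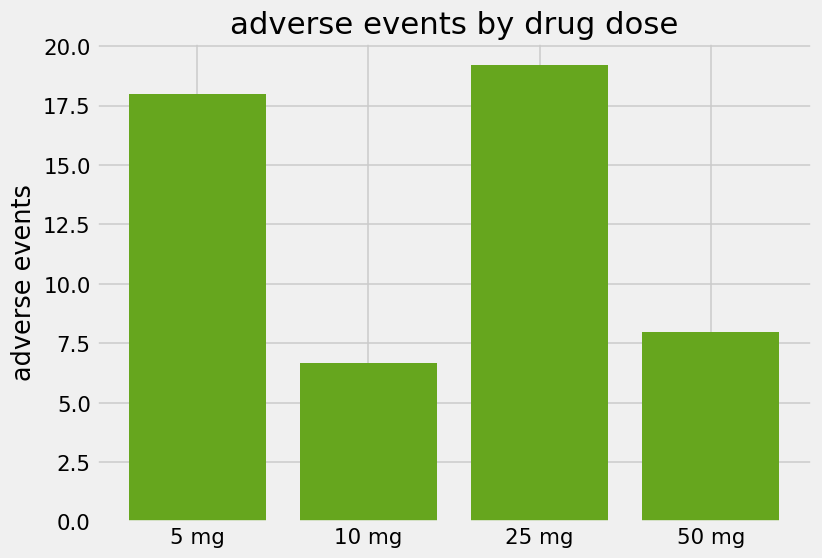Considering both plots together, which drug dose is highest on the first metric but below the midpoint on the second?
10 mg

Chart 2 median adverse events ≈ 12; below-median drug doses: 10 mg, 50 mg. Among those, 10 mg has the highest response (%) (≈ 60).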